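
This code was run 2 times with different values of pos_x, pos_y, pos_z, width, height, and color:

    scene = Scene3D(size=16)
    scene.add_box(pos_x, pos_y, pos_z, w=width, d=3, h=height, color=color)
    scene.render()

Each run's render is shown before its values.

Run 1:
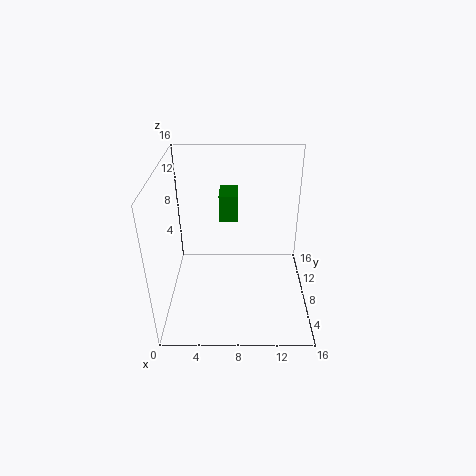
pos_x = 6; pos_y = 8; pos_z = 10; width = 2; height = 3; color = 'green'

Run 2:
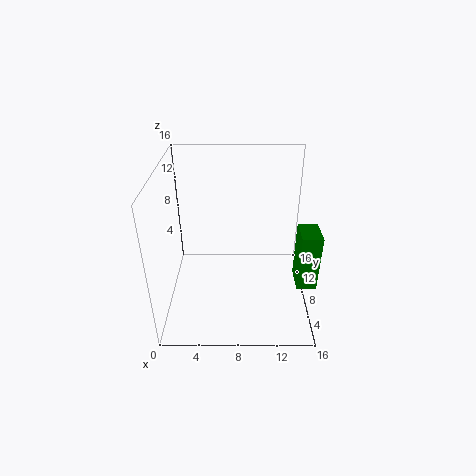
pos_x = 14; pos_y = 3; pos_z = 5; width = 2; height = 6; color = 'green'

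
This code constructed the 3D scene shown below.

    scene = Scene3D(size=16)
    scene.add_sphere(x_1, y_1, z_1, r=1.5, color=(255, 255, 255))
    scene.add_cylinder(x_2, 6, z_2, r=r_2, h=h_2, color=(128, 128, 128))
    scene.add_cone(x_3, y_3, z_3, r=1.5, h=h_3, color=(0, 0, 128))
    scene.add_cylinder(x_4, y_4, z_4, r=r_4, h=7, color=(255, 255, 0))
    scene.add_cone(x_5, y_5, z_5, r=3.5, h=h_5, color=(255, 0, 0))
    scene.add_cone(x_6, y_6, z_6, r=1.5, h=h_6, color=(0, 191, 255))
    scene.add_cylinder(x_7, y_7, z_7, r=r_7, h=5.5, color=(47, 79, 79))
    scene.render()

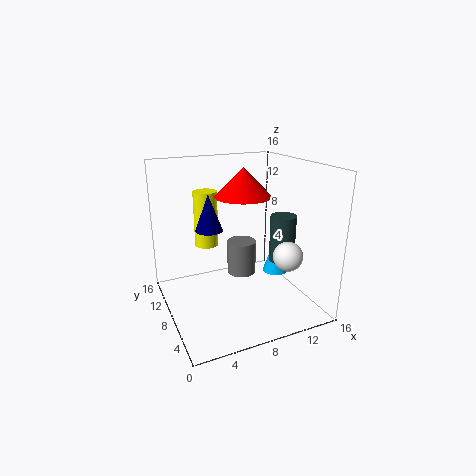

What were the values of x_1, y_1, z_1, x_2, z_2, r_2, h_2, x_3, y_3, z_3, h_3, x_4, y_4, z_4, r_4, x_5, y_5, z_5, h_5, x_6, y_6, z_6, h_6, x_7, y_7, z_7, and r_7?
x_1 = 11, y_1 = 2.5, z_1 = 7.5, x_2 = 7.5, z_2 = 5, r_2 = 1.5, h_2 = 3.5, x_3 = 5, y_3 = 9, z_3 = 9, h_3 = 4, x_4 = 6.5, y_4 = 14.5, z_4 = 5, r_4 = 1.5, x_5 = 10.5, y_5 = 12, z_5 = 11.5, h_5 = 3.5, x_6 = 13, y_6 = 8, z_6 = 3, h_6 = 4.5, x_7 = 13.5, y_7 = 7.5, z_7 = 4.5, r_7 = 1.5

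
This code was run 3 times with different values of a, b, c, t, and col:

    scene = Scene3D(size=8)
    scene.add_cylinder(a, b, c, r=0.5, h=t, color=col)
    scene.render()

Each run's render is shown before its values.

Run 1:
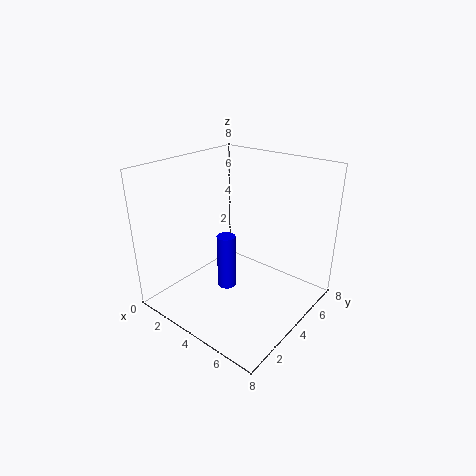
a = 4; b = 3; c = 1.5; t = 3; col = 'blue'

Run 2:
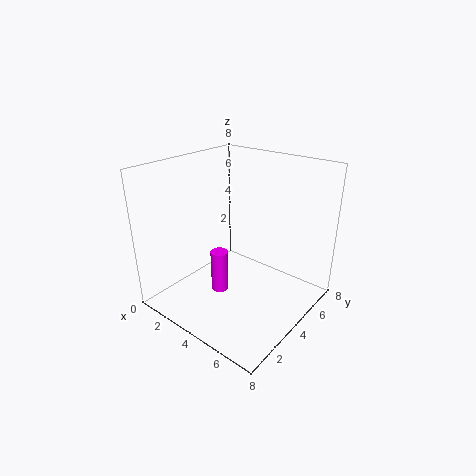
a = 3; b = 3.5; c = 0.5; t = 2.5; col = 'magenta'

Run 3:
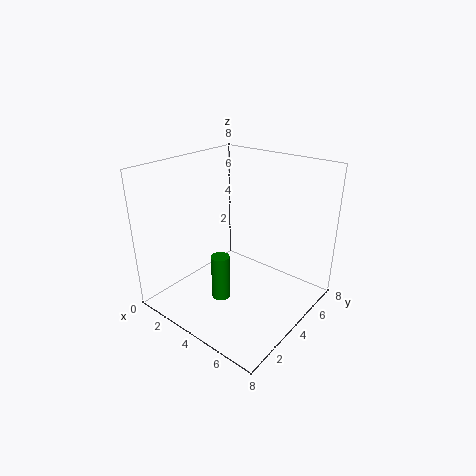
a = 4; b = 2.5; c = 1; t = 2.5; col = 'green'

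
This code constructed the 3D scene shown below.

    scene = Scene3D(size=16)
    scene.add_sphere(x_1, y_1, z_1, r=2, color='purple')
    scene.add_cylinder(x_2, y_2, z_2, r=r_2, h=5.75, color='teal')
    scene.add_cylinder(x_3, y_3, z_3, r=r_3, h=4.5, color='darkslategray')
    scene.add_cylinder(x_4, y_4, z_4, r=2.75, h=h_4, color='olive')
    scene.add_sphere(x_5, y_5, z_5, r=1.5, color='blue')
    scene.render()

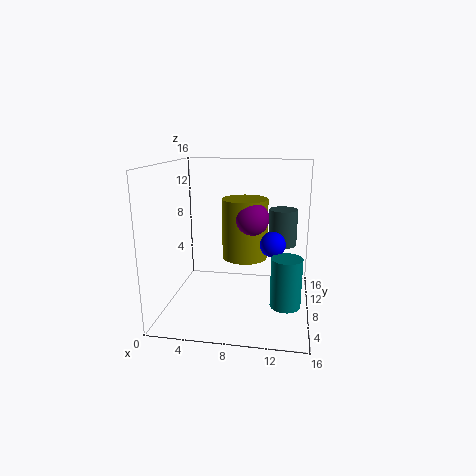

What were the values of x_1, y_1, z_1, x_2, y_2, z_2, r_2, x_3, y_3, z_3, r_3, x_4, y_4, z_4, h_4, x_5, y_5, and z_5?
x_1 = 9.25; y_1 = 10; z_1 = 9.75; x_2 = 13.5; y_2 = 7.75; z_2 = 0.25; r_2 = 1.75; x_3 = 12.75; y_3 = 13.25; z_3 = 5.75; r_3 = 1.75; x_4 = 8.25; y_4 = 11.5; z_4 = 4.5; h_4 = 7.25; x_5 = 11.75; y_5 = 10; z_5 = 6.75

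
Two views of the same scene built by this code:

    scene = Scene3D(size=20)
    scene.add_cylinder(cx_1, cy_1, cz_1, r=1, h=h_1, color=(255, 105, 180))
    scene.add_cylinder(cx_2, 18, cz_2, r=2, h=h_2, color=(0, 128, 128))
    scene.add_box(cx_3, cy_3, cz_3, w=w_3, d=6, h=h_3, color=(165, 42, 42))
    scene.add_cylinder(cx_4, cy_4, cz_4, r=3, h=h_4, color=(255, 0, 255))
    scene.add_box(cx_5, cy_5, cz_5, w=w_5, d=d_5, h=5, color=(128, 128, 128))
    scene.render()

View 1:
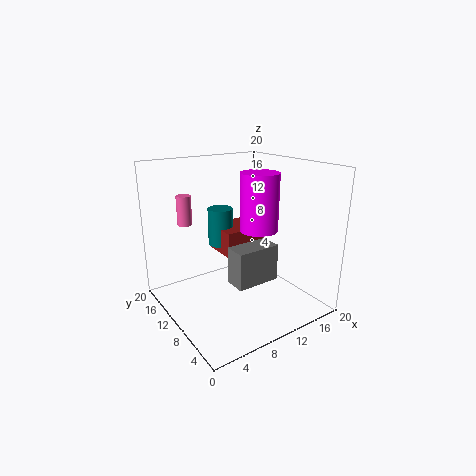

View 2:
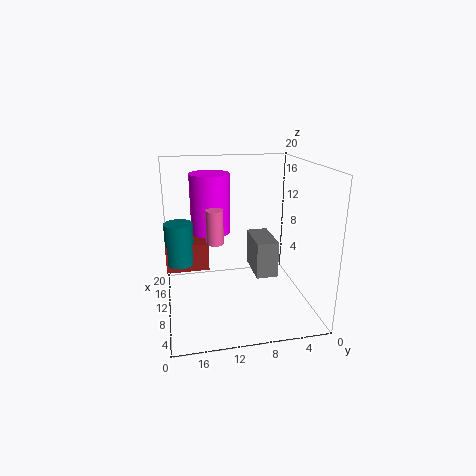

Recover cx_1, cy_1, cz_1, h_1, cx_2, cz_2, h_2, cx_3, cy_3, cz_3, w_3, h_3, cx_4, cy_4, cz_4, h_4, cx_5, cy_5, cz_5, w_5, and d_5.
cx_1 = 4; cy_1 = 14; cz_1 = 12; h_1 = 4; cx_2 = 12; cz_2 = 6; h_2 = 6; cx_3 = 11; cy_3 = 14; cz_3 = 5; w_3 = 7; h_3 = 4; cx_4 = 16; cy_4 = 13; cz_4 = 9; h_4 = 9; cx_5 = 7; cy_5 = 5; cz_5 = 5; w_5 = 6; d_5 = 3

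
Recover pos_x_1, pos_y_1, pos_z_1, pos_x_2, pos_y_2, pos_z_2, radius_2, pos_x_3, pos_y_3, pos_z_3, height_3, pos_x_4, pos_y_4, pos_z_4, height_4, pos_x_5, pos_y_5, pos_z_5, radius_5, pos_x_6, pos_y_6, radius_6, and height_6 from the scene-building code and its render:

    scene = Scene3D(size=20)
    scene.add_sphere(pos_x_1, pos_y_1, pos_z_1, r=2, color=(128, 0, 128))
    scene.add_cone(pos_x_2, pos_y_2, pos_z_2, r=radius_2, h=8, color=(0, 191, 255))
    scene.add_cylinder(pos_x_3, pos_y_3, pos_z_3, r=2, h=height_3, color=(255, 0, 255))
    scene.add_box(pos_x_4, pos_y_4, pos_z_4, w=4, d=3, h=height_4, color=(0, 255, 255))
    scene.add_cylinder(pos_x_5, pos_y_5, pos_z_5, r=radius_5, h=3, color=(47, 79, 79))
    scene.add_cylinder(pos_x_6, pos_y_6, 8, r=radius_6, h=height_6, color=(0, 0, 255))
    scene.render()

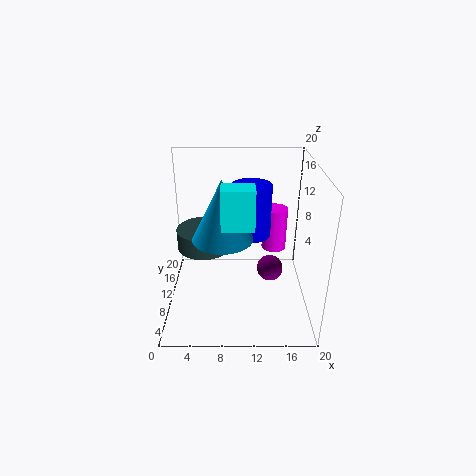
pos_x_1 = 15; pos_y_1 = 13; pos_z_1 = 3; pos_x_2 = 8; pos_y_2 = 8; pos_z_2 = 11; radius_2 = 4; pos_x_3 = 16; pos_y_3 = 18; pos_z_3 = 4; height_3 = 7; pos_x_4 = 8; pos_y_4 = 4; pos_z_4 = 14; height_4 = 5; pos_x_5 = 5; pos_y_5 = 13; pos_z_5 = 7; radius_5 = 4; pos_x_6 = 12; pos_y_6 = 15; radius_6 = 3; height_6 = 8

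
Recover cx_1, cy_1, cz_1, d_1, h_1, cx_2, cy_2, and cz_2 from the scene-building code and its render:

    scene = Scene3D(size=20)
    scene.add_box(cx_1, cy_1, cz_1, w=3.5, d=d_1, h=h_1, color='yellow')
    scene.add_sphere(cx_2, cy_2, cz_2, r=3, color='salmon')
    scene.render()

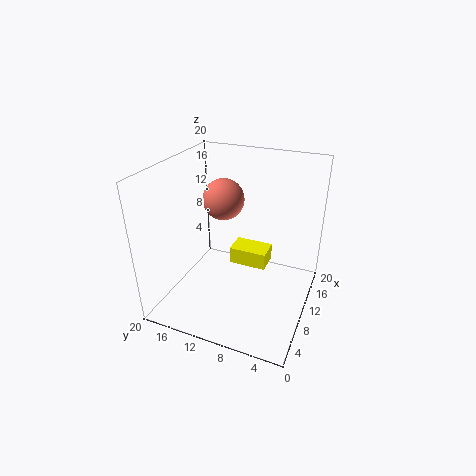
cx_1 = 11.5, cy_1 = 6.5, cz_1 = 4.5, d_1 = 5.5, h_1 = 2.5, cx_2 = 13, cy_2 = 13.5, cz_2 = 14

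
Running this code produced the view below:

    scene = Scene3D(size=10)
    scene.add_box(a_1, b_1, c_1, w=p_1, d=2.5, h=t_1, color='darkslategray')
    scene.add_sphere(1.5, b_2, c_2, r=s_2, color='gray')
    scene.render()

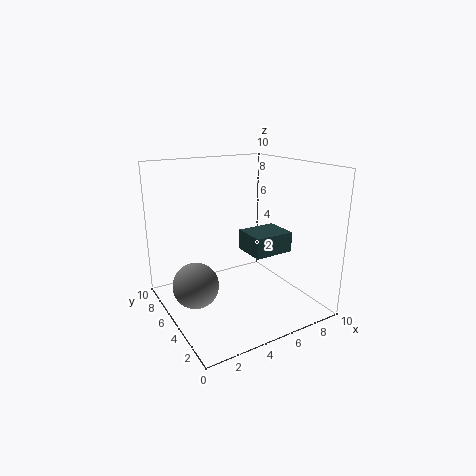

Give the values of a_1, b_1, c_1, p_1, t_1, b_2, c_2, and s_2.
a_1 = 6
b_1 = 4
c_1 = 3.5
p_1 = 3
t_1 = 1.5
b_2 = 4.5
c_2 = 2.5
s_2 = 1.5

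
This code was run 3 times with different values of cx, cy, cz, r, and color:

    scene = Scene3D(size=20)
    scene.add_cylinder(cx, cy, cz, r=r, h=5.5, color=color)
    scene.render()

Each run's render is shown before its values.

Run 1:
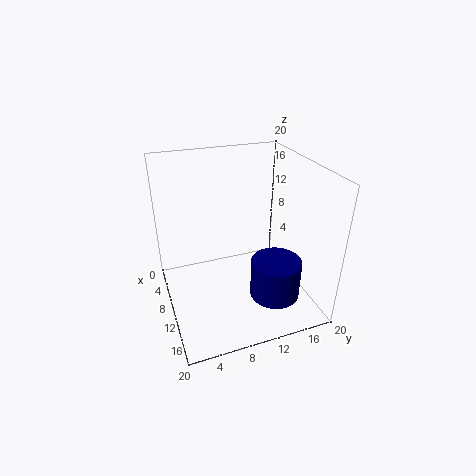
cx = 13.75, cy = 14.25, cz = 2, r = 3.5, color = 'navy'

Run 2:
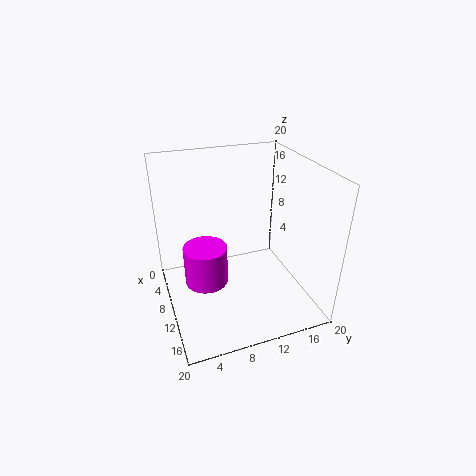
cx = 10, cy = 5.25, cz = 4, r = 3, color = 'magenta'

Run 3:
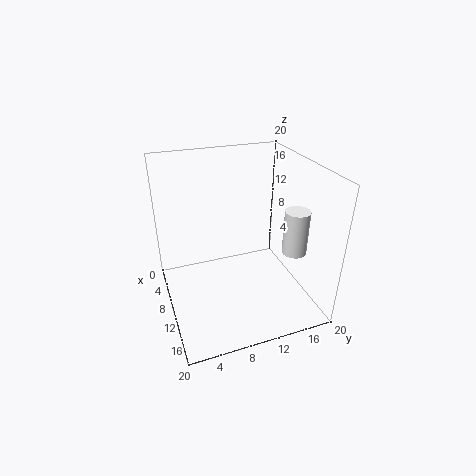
cx = 17, cy = 14.75, cz = 11, r = 1.5, color = 'white'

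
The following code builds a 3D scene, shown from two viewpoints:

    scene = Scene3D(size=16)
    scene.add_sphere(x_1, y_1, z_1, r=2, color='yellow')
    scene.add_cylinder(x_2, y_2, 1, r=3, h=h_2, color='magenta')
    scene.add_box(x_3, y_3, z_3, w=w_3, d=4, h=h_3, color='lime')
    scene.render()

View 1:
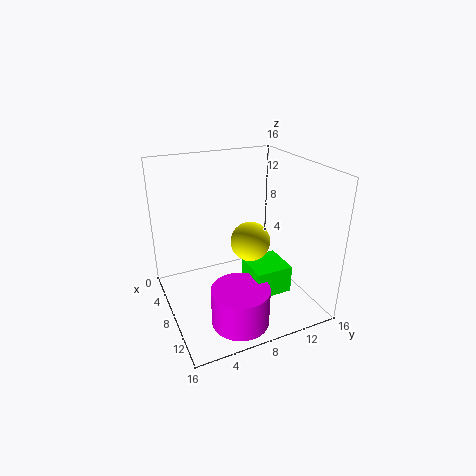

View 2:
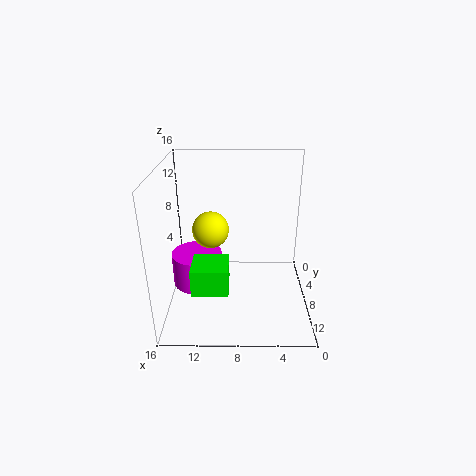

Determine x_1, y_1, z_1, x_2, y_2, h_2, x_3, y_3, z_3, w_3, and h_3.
x_1 = 11
y_1 = 8
z_1 = 9
x_2 = 13
y_2 = 6
h_2 = 4
x_3 = 9
y_3 = 8
z_3 = 3
w_3 = 4
h_3 = 3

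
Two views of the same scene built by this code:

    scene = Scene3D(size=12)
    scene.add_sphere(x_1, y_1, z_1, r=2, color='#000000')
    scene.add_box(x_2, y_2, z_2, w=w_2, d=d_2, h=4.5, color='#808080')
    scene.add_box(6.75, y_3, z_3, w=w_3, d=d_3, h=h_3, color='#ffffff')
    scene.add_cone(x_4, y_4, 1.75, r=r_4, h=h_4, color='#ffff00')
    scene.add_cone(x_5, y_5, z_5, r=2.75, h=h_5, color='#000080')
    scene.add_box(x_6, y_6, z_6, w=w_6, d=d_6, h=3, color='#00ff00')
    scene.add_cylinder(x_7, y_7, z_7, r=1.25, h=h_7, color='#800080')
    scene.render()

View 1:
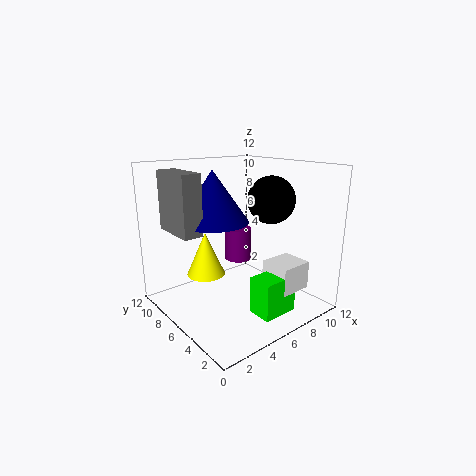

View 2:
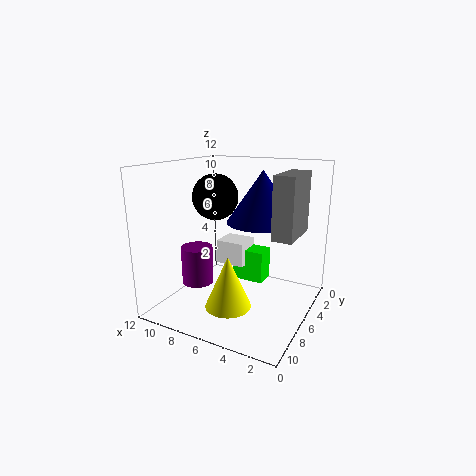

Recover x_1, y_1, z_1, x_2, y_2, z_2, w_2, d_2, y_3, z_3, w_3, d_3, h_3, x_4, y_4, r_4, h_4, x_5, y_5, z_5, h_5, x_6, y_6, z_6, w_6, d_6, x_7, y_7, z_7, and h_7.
x_1 = 8.75; y_1 = 5; z_1 = 9; x_2 = 0.5; y_2 = 5; z_2 = 7.25; w_2 = 1.5; d_2 = 3.75; y_3 = 1.25; z_3 = 2.25; w_3 = 2.75; d_3 = 2.5; h_3 = 2.25; x_4 = 5; y_4 = 9.5; r_4 = 1.75; h_4 = 4; x_5 = 3.75; y_5 = 6.25; z_5 = 7.75; h_5 = 4; x_6 = 5; y_6 = 1.25; z_6 = 0.75; w_6 = 3; d_6 = 2; x_7 = 8.25; y_7 = 8.75; z_7 = 2.75; h_7 = 3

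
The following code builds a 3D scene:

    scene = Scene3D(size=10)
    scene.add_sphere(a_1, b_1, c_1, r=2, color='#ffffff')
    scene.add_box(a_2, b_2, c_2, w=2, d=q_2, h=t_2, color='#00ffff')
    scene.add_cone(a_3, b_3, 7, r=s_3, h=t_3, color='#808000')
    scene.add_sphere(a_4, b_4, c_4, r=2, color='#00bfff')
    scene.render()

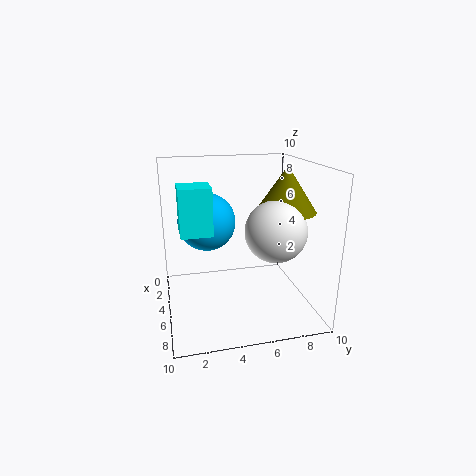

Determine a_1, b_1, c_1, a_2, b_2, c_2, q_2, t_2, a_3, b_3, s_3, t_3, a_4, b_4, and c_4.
a_1 = 7
b_1 = 7
c_1 = 6
a_2 = 5
b_2 = 1
c_2 = 6
q_2 = 2
t_2 = 3
a_3 = 6
b_3 = 8
s_3 = 2
t_3 = 3
a_4 = 4
b_4 = 3
c_4 = 6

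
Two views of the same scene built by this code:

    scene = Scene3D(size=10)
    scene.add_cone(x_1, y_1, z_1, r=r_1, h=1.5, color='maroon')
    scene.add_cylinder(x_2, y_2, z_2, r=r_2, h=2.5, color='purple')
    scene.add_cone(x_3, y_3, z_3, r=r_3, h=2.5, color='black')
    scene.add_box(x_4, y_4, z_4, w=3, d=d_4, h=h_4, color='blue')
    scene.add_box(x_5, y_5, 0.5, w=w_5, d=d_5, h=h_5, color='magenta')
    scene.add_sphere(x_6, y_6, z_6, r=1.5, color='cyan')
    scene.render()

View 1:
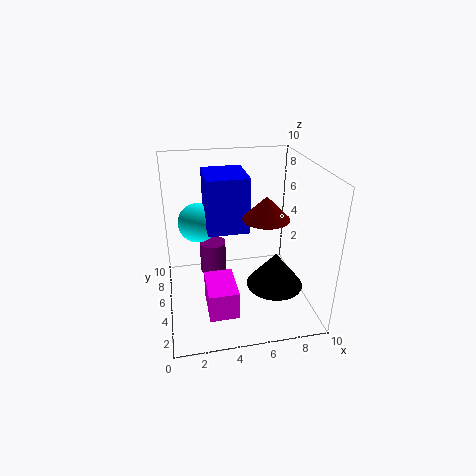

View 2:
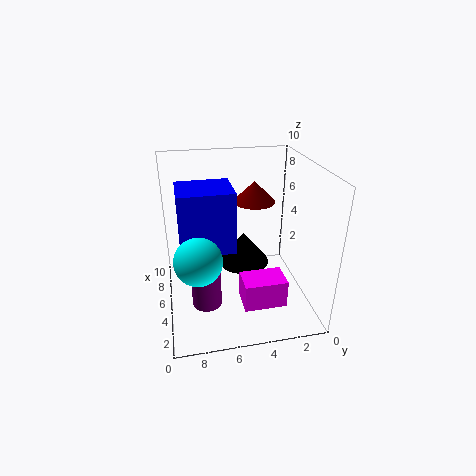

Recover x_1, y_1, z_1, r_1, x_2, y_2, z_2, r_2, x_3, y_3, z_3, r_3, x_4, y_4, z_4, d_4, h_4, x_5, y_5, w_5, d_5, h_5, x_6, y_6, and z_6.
x_1 = 6.5, y_1 = 3.5, z_1 = 7, r_1 = 1.5, x_2 = 3.5, y_2 = 7.5, z_2 = 1, r_2 = 1, x_3 = 7.5, y_3 = 4, z_3 = 1.5, r_3 = 2, x_4 = 3, y_4 = 5.5, z_4 = 5, d_4 = 3.5, h_4 = 4, x_5 = 2.5, y_5 = 2, w_5 = 2, d_5 = 3, h_5 = 2, x_6 = 2.5, y_6 = 8, z_6 = 5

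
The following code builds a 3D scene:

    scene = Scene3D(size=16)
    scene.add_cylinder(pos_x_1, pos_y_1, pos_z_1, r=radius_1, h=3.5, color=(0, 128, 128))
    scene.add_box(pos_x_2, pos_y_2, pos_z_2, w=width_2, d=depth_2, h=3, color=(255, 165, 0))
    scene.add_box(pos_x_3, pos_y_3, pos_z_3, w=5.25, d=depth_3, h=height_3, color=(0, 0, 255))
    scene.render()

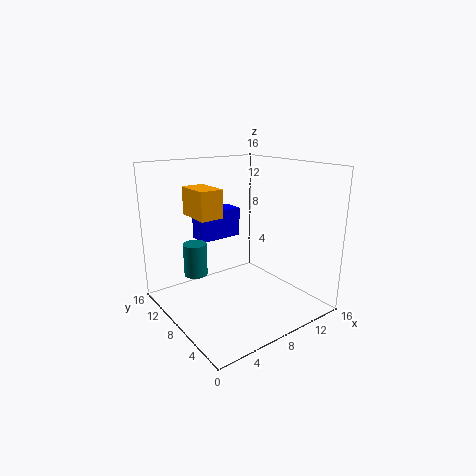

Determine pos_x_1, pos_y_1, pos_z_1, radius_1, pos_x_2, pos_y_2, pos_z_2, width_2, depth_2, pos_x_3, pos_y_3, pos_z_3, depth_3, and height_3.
pos_x_1 = 3.25
pos_y_1 = 9.25
pos_z_1 = 4.5
radius_1 = 1.25
pos_x_2 = 3.25
pos_y_2 = 7.5
pos_z_2 = 10.75
width_2 = 2.5
depth_2 = 4
pos_x_3 = 5.75
pos_y_3 = 11.75
pos_z_3 = 6.75
depth_3 = 2.5
height_3 = 3.5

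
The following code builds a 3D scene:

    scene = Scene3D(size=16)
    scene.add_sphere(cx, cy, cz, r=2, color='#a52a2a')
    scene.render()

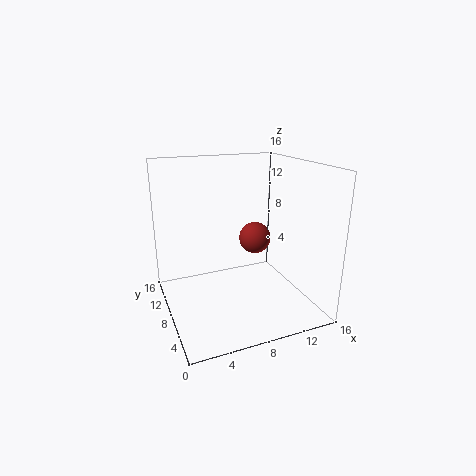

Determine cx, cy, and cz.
cx = 12
cy = 12
cz = 6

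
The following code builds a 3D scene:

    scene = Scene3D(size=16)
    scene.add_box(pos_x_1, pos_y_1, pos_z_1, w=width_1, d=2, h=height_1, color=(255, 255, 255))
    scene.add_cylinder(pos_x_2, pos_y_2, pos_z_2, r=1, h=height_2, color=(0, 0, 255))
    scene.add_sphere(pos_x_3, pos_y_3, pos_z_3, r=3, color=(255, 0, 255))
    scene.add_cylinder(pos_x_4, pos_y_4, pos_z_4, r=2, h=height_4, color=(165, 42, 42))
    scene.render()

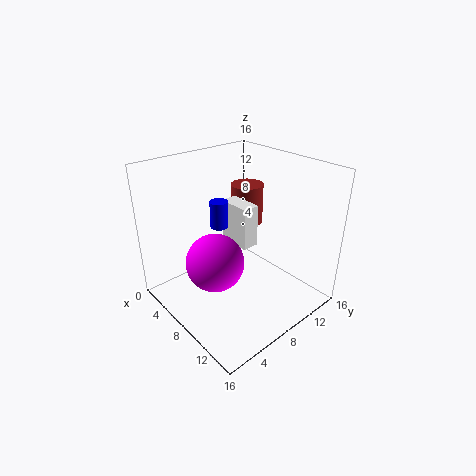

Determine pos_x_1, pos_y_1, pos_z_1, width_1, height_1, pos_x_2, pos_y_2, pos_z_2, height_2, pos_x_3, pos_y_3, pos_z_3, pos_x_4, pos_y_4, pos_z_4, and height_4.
pos_x_1 = 4
pos_y_1 = 9
pos_z_1 = 6
width_1 = 4
height_1 = 5
pos_x_2 = 6
pos_y_2 = 7
pos_z_2 = 9
height_2 = 3
pos_x_3 = 9
pos_y_3 = 4
pos_z_3 = 7
pos_x_4 = 4
pos_y_4 = 13
pos_z_4 = 7
height_4 = 5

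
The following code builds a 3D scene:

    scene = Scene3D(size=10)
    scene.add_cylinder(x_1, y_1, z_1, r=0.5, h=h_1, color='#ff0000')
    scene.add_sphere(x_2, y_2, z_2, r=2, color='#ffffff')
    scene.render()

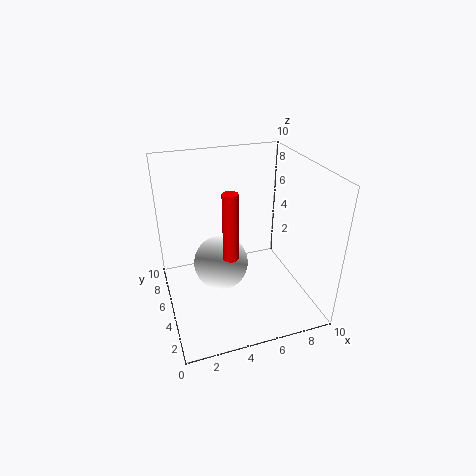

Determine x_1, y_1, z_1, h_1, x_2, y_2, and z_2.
x_1 = 4
y_1 = 3.5
z_1 = 4.5
h_1 = 4.5
x_2 = 4
y_2 = 6
z_2 = 2.5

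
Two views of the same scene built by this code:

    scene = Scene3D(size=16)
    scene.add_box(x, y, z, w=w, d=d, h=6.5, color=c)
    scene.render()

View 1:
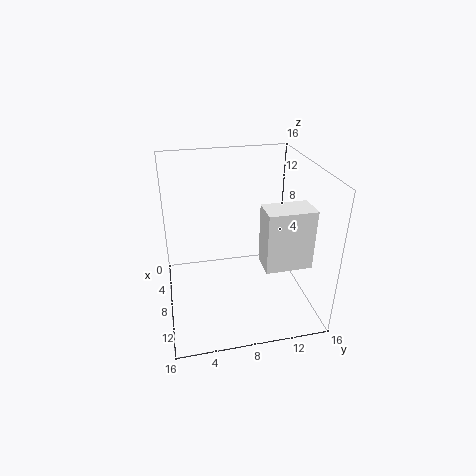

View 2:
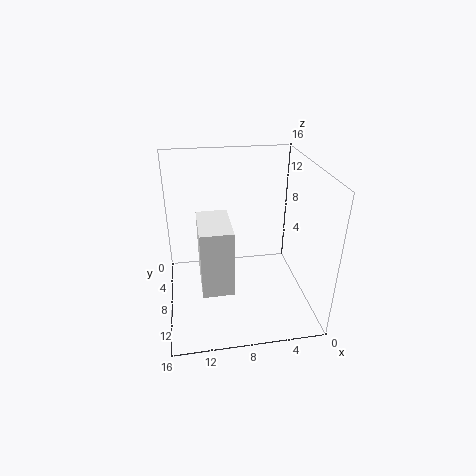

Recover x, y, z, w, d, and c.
x = 9.5, y = 10, z = 6, w = 3, d = 5, c = 'white'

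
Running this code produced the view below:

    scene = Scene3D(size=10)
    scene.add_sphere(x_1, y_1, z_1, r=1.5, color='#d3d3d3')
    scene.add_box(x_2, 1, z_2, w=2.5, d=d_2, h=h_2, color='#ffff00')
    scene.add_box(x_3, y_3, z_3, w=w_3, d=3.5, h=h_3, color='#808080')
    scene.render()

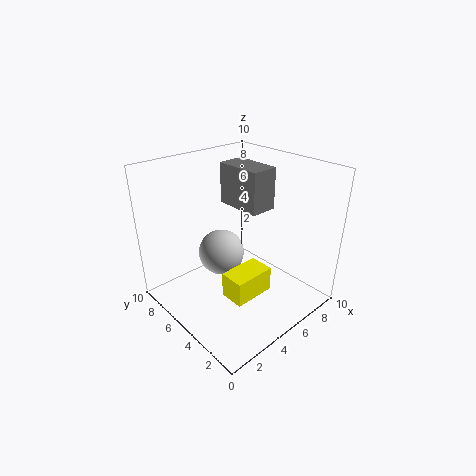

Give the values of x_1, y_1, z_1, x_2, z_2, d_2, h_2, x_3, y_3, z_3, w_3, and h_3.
x_1 = 3.5, y_1 = 5, z_1 = 4.5, x_2 = 1.5, z_2 = 3.5, d_2 = 1.5, h_2 = 1.5, x_3 = 6, y_3 = 4.5, z_3 = 6.5, w_3 = 2, h_3 = 3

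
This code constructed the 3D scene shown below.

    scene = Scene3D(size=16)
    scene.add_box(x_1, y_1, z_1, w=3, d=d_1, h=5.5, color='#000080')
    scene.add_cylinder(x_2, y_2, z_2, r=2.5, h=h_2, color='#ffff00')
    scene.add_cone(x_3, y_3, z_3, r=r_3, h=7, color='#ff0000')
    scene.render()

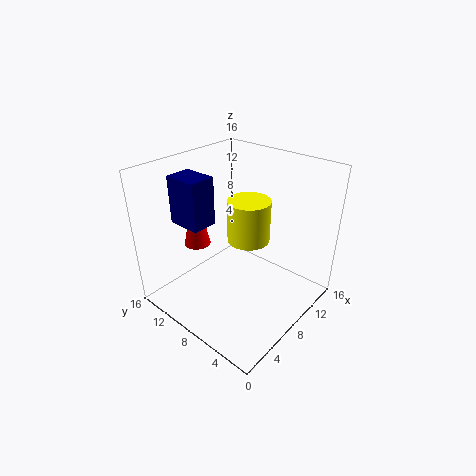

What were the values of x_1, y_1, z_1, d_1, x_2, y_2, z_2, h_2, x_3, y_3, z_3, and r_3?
x_1 = 4.5; y_1 = 11; z_1 = 9; d_1 = 4; x_2 = 10.5; y_2 = 8.5; z_2 = 6.5; h_2 = 5; x_3 = 6; y_3 = 12.5; z_3 = 6.5; r_3 = 1.5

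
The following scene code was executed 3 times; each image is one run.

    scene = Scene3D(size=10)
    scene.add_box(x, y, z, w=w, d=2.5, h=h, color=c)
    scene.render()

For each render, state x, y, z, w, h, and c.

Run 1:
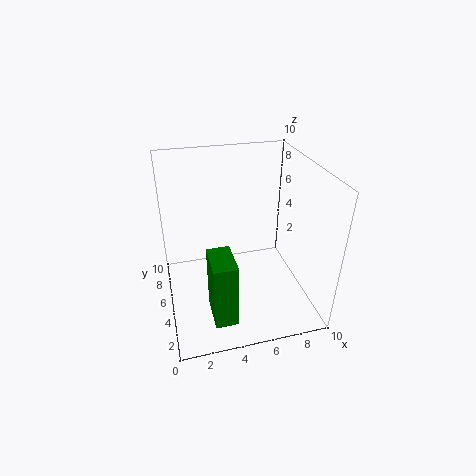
x = 2.5; y = 1; z = 1; w = 1.5; h = 4.5; c = 'green'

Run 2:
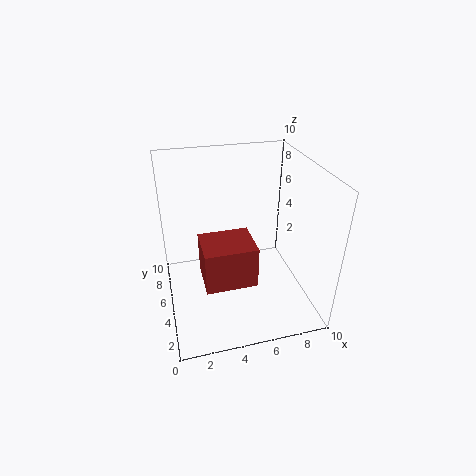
x = 2; y = 0.5; z = 4.5; w = 3; h = 2.5; c = 'brown'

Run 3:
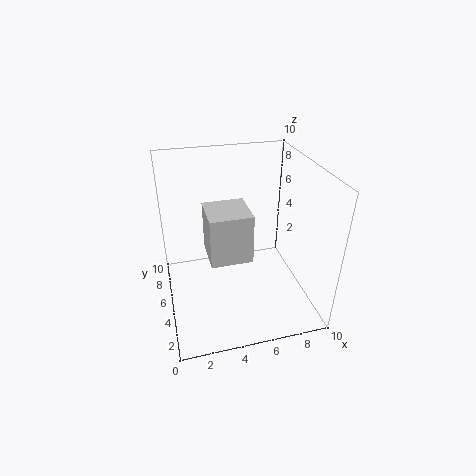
x = 2.5; y = 1.5; z = 5.5; w = 2.5; h = 3; c = 'lightgray'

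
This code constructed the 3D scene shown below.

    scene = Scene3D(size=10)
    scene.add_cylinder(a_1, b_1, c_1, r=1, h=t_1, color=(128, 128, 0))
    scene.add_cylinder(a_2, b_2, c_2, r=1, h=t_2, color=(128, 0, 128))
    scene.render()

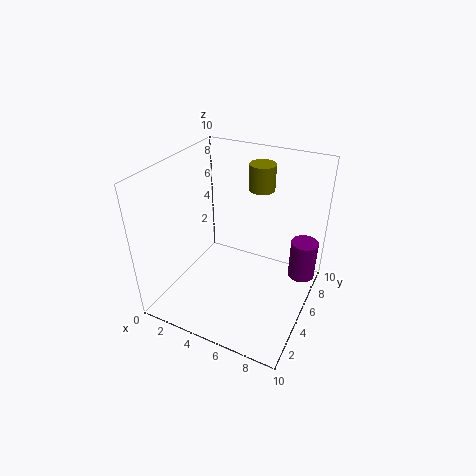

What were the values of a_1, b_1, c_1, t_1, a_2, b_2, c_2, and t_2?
a_1 = 5, b_1 = 9, c_1 = 7, t_1 = 2, a_2 = 9, b_2 = 8, c_2 = 1, t_2 = 3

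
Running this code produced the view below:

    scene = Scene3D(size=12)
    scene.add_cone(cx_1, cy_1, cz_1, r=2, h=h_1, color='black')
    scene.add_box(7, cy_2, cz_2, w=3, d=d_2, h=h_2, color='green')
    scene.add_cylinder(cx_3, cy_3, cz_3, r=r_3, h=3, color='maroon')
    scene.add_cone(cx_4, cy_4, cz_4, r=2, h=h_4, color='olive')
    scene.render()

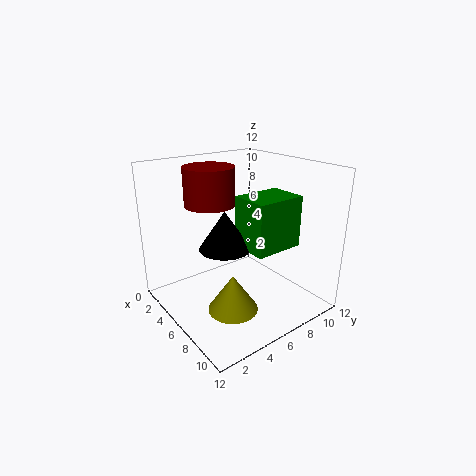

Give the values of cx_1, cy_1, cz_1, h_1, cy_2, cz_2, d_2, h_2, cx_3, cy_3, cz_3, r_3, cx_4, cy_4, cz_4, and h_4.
cx_1 = 7; cy_1 = 4; cz_1 = 6; h_1 = 3; cy_2 = 5; cz_2 = 6; d_2 = 4; h_2 = 4; cx_3 = 5; cy_3 = 4; cz_3 = 9; r_3 = 2; cx_4 = 8; cy_4 = 4; cz_4 = 1; h_4 = 3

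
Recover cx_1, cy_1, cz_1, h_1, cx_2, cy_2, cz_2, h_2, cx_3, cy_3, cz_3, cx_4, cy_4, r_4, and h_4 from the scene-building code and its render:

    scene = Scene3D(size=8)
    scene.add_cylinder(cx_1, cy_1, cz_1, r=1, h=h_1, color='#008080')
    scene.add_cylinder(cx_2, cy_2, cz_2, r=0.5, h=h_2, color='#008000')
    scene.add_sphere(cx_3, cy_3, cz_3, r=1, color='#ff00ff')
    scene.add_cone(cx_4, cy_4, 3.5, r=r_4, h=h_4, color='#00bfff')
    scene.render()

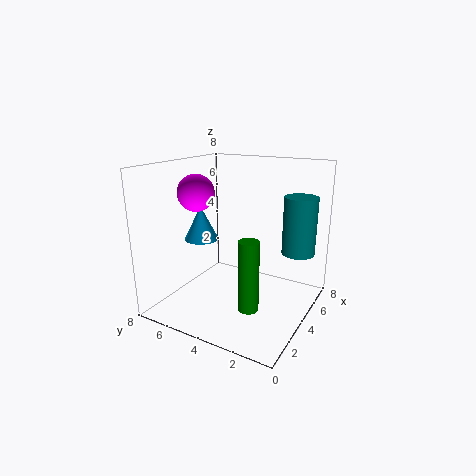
cx_1 = 7, cy_1 = 1.5, cz_1 = 2.5, h_1 = 3.5, cx_2 = 1.5, cy_2 = 2, cz_2 = 1.5, h_2 = 3.5, cx_3 = 3, cy_3 = 6, cz_3 = 6.5, cx_4 = 4, cy_4 = 6.5, r_4 = 1, h_4 = 2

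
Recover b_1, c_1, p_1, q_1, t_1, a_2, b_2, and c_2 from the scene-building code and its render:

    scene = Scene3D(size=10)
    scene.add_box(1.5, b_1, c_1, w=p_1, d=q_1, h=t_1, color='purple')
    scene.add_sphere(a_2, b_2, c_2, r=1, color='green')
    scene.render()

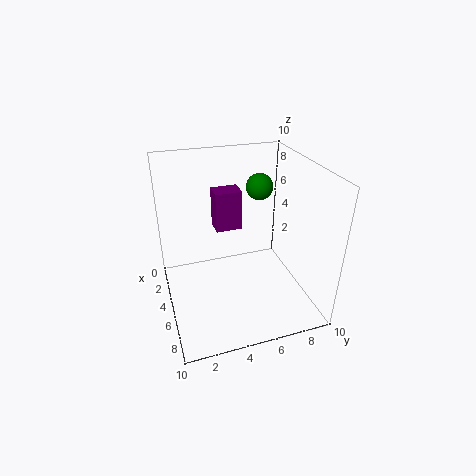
b_1 = 4, c_1 = 4.5, p_1 = 1.5, q_1 = 2, t_1 = 3, a_2 = 2.5, b_2 = 7.5, c_2 = 7.5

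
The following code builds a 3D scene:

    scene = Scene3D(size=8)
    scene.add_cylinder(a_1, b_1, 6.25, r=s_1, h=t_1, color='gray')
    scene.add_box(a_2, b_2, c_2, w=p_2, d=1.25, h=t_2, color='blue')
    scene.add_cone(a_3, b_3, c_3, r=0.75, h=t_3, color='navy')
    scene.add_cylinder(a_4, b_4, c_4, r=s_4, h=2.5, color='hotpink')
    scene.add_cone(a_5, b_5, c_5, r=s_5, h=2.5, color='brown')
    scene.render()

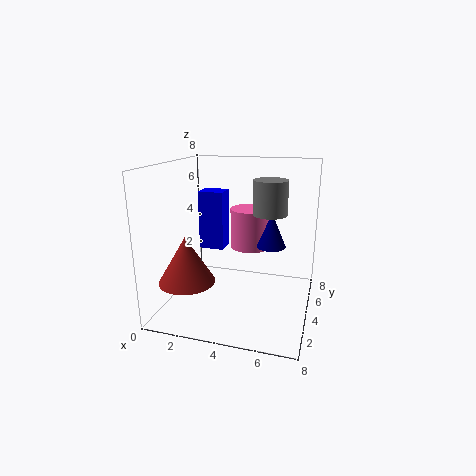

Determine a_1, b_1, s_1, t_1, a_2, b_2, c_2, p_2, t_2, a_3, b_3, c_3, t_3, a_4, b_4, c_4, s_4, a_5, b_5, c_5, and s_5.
a_1 = 6.25; b_1 = 1.25; s_1 = 0.75; t_1 = 1.5; a_2 = 1.25; b_2 = 5; c_2 = 2.75; p_2 = 1.5; t_2 = 3.5; a_3 = 6; b_3 = 3.25; c_3 = 4; t_3 = 1.75; a_4 = 4; b_4 = 6.75; c_4 = 2.5; s_4 = 1.25; a_5 = 1.75; b_5 = 2; c_5 = 2; s_5 = 1.5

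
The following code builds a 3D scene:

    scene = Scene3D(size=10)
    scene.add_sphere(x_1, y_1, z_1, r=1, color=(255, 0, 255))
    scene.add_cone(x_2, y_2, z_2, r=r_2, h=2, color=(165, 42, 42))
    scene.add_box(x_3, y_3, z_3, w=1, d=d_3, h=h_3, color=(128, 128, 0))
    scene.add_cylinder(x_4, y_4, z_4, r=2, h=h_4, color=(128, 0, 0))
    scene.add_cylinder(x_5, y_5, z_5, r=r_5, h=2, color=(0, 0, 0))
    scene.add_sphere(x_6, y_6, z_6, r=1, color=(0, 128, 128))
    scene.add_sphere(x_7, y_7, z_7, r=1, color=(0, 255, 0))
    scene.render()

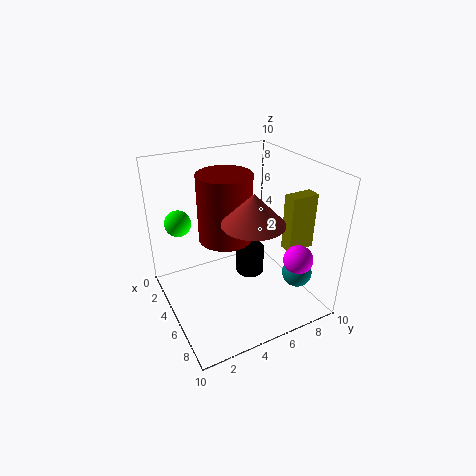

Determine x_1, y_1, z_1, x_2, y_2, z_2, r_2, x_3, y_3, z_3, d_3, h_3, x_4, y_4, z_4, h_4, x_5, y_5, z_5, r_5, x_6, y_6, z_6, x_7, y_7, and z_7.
x_1 = 8, y_1 = 8, z_1 = 4, x_2 = 7, y_2 = 5, z_2 = 7, r_2 = 2, x_3 = 6, y_3 = 8, z_3 = 4, d_3 = 2, h_3 = 4, x_4 = 3, y_4 = 5, z_4 = 4, h_4 = 5, x_5 = 5, y_5 = 6, z_5 = 2, r_5 = 1, x_6 = 8, y_6 = 8, z_6 = 3, x_7 = 1, y_7 = 2, z_7 = 5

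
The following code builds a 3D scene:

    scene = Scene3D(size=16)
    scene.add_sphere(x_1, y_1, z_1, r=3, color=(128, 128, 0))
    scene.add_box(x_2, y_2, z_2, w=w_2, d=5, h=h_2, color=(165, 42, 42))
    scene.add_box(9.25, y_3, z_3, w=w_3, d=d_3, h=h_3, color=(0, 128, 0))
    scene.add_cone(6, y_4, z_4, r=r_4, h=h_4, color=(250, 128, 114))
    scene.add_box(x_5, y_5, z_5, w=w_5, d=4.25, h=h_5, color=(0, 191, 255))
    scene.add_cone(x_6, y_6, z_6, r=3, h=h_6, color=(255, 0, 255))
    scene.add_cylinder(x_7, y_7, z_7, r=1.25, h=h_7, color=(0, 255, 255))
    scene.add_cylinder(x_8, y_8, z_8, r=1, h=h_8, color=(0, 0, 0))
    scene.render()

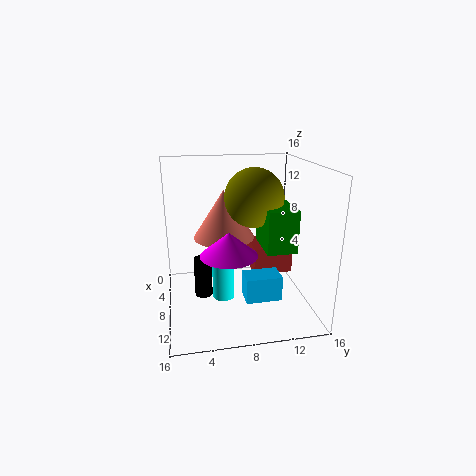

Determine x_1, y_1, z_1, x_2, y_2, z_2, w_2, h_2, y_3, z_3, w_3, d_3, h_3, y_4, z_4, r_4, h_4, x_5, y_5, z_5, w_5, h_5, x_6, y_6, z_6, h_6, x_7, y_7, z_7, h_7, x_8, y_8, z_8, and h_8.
x_1 = 10, y_1 = 9.25, z_1 = 13, x_2 = 0.5, y_2 = 10.75, z_2 = 1.5, w_2 = 4.5, h_2 = 3.5, y_3 = 9.75, z_3 = 8.25, w_3 = 4.5, d_3 = 3, h_3 = 4.25, y_4 = 6.75, z_4 = 7.5, r_4 = 3.5, h_4 = 5.5, x_5 = 6.75, y_5 = 8.75, z_5 = 0.25, w_5 = 2.75, h_5 = 3, x_6 = 10.75, y_6 = 6.5, z_6 = 7.25, h_6 = 2.5, x_7 = 8.25, y_7 = 6.25, z_7 = 1, h_7 = 6.25, x_8 = 7.75, y_8 = 4, z_8 = 1.25, h_8 = 4.5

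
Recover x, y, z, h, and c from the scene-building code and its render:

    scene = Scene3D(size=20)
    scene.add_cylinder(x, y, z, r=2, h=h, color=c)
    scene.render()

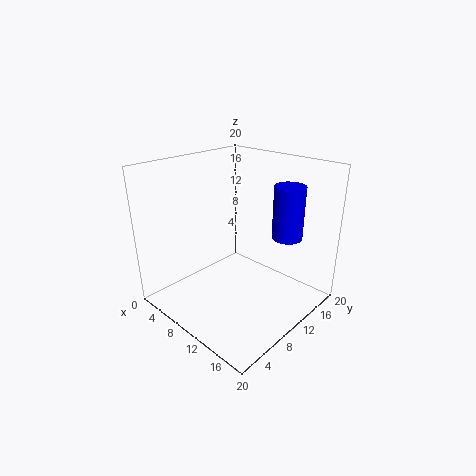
x = 16, y = 13, z = 11, h = 7, c = 'blue'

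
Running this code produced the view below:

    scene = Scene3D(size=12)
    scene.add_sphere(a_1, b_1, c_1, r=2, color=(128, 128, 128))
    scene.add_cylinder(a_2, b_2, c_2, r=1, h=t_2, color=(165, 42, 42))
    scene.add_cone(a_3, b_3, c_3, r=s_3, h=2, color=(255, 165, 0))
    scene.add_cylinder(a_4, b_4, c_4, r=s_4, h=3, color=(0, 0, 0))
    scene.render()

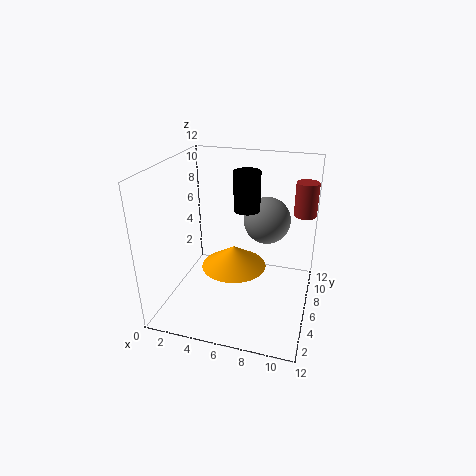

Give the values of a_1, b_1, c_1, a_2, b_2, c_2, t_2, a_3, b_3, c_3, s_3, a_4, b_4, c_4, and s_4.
a_1 = 8
b_1 = 8
c_1 = 7
a_2 = 11
b_2 = 10
c_2 = 7
t_2 = 3
a_3 = 5
b_3 = 8
c_3 = 2
s_3 = 3
a_4 = 7
b_4 = 5
c_4 = 9
s_4 = 1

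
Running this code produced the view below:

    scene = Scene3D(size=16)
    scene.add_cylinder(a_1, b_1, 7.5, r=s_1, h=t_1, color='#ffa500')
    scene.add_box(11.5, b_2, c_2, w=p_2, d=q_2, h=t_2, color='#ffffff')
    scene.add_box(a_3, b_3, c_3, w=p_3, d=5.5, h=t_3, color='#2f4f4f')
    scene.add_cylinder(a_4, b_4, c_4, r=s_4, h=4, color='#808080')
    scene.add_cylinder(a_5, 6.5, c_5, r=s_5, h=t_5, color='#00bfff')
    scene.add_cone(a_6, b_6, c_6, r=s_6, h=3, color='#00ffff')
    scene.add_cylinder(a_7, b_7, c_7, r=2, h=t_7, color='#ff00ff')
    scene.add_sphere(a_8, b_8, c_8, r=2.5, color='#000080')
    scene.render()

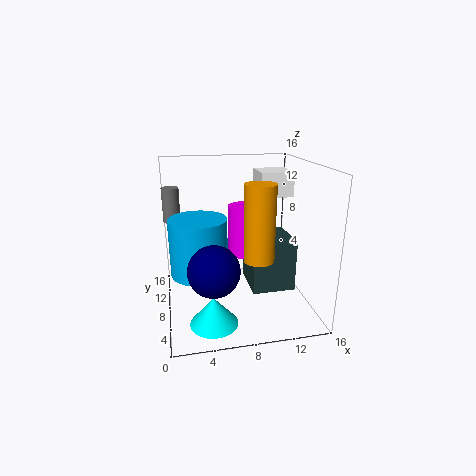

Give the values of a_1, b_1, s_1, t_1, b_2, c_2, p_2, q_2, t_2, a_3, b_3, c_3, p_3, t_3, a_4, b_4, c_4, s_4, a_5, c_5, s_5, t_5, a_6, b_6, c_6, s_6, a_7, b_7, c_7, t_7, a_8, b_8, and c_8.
a_1 = 9
b_1 = 3
s_1 = 1.5
t_1 = 7.5
b_2 = 11
c_2 = 11.5
p_2 = 4
q_2 = 4
t_2 = 3
a_3 = 9.5
b_3 = 6.5
c_3 = 1.5
p_3 = 5
t_3 = 6
a_4 = 1
b_4 = 12.5
c_4 = 9
s_4 = 1
a_5 = 3.5
c_5 = 5
s_5 = 3
t_5 = 6
a_6 = 4.5
b_6 = 3.5
c_6 = 0.5
s_6 = 2.5
a_7 = 9
b_7 = 8.5
c_7 = 6
t_7 = 5.5
a_8 = 4.5
b_8 = 2.5
c_8 = 7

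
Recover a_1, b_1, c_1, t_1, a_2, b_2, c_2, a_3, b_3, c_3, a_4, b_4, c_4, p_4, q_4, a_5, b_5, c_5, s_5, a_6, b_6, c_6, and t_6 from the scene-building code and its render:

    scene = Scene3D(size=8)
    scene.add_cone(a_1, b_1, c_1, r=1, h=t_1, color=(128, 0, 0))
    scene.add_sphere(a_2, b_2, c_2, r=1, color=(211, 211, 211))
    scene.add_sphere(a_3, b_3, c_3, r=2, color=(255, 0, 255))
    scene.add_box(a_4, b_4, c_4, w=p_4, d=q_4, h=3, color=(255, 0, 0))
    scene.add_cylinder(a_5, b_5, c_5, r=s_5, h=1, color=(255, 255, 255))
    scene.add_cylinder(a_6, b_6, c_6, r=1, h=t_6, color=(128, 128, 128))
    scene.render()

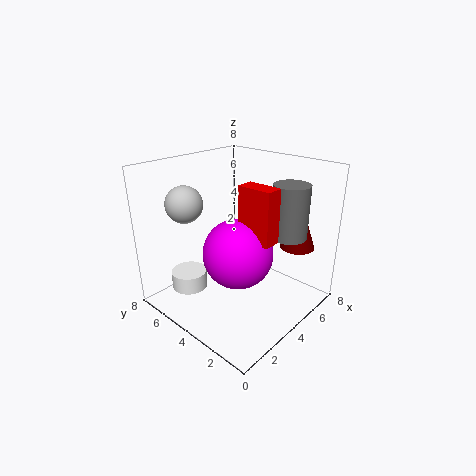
a_1 = 7, b_1 = 2, c_1 = 3, t_1 = 3, a_2 = 2, b_2 = 6, c_2 = 6, a_3 = 4, b_3 = 4, c_3 = 3, a_4 = 4, b_4 = 2, c_4 = 4, p_4 = 1, q_4 = 2, a_5 = 2, b_5 = 6, c_5 = 1, s_5 = 1, a_6 = 6, b_6 = 2, c_6 = 4, t_6 = 3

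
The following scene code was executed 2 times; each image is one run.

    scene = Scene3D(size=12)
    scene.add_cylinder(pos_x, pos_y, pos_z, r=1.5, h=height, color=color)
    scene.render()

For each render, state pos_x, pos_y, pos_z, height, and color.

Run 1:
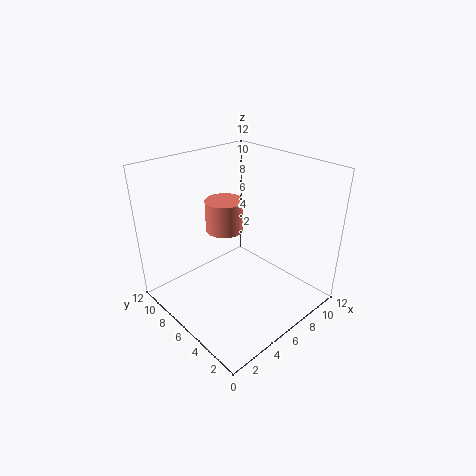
pos_x = 5, pos_y = 6.5, pos_z = 7, height = 2.5, color = 'salmon'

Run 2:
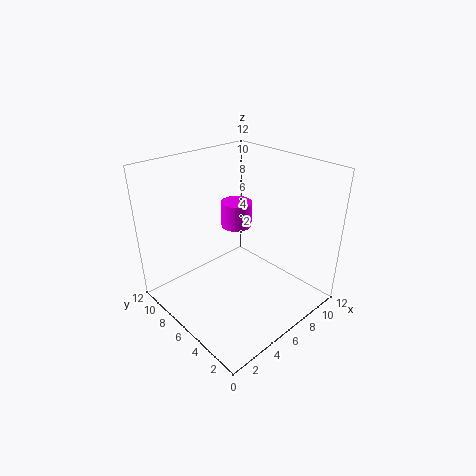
pos_x = 9.5, pos_y = 10, pos_z = 4.5, height = 2.5, color = 'magenta'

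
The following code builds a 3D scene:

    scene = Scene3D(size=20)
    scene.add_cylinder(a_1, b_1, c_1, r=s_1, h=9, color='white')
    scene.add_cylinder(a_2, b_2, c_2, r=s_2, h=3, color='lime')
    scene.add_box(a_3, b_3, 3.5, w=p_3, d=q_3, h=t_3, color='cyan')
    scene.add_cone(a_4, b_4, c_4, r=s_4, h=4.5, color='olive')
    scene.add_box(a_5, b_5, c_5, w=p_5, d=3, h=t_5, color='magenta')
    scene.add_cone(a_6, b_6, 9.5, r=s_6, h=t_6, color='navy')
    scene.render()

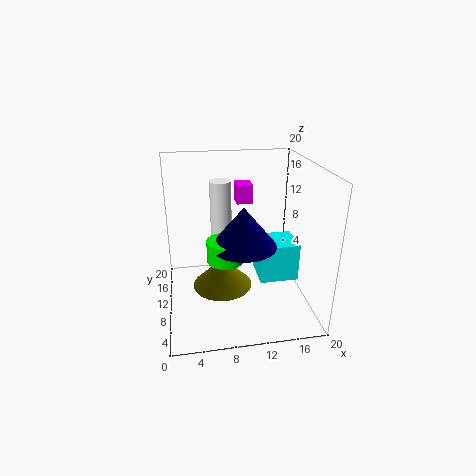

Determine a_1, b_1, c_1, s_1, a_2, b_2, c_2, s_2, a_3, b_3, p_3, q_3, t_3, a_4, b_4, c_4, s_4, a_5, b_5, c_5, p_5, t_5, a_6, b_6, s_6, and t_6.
a_1 = 8; b_1 = 12.5; c_1 = 8.5; s_1 = 1.5; a_2 = 8; b_2 = 8.5; c_2 = 7.5; s_2 = 2.5; a_3 = 13; b_3 = 8; p_3 = 5.5; q_3 = 5; t_3 = 5.5; a_4 = 8; b_4 = 12.5; c_4 = 1; s_4 = 4.5; a_5 = 11; b_5 = 16.5; c_5 = 12.5; p_5 = 2.5; t_5 = 3; a_6 = 10.5; b_6 = 8.5; s_6 = 4.5; t_6 = 5.5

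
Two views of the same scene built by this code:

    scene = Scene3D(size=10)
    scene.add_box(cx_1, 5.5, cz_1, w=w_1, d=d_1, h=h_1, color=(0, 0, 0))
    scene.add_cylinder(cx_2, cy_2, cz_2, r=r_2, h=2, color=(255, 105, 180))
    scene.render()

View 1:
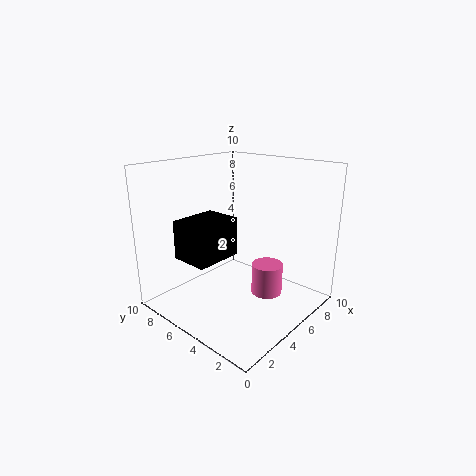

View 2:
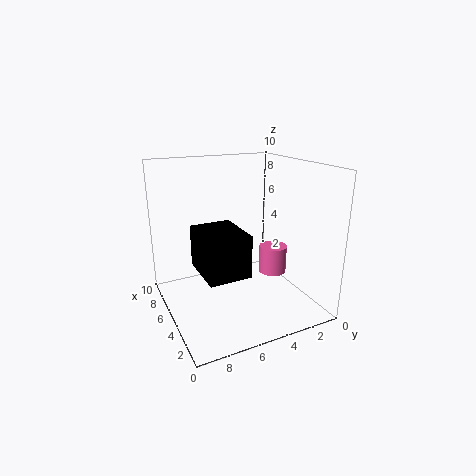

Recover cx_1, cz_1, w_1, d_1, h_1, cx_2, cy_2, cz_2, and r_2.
cx_1 = 2, cz_1 = 3.5, w_1 = 3.5, d_1 = 2.75, h_1 = 2.75, cx_2 = 4.75, cy_2 = 2.25, cz_2 = 2, r_2 = 1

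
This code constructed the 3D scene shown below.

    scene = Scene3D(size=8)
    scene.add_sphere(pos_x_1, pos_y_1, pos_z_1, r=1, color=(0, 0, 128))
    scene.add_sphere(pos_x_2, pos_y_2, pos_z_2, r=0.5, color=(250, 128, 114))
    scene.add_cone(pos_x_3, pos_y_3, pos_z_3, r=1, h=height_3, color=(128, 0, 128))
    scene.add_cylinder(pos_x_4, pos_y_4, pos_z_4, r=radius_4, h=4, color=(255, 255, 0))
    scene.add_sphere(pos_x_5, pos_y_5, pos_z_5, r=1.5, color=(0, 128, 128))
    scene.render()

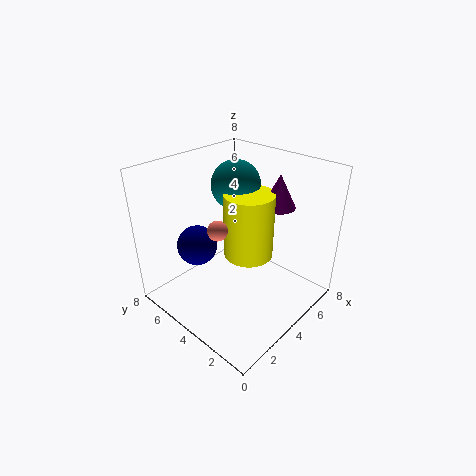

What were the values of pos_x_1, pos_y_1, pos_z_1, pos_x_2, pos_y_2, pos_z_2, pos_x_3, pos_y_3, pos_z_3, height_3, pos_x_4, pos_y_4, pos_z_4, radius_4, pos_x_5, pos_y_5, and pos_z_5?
pos_x_1 = 1.5
pos_y_1 = 4.5
pos_z_1 = 4.5
pos_x_2 = 2
pos_y_2 = 3.5
pos_z_2 = 5.5
pos_x_3 = 7
pos_y_3 = 3.5
pos_z_3 = 5
height_3 = 2
pos_x_4 = 5.5
pos_y_4 = 4.5
pos_z_4 = 2
radius_4 = 1.5
pos_x_5 = 6
pos_y_5 = 6
pos_z_5 = 6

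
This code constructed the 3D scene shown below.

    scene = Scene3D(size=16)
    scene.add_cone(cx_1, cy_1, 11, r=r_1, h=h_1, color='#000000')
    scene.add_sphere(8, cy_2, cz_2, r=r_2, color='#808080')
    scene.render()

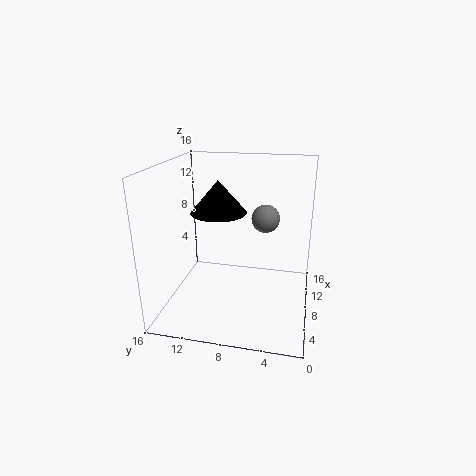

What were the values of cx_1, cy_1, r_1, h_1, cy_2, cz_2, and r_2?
cx_1 = 7.5, cy_1 = 10, r_1 = 3, h_1 = 3.5, cy_2 = 5, cz_2 = 10.5, r_2 = 1.5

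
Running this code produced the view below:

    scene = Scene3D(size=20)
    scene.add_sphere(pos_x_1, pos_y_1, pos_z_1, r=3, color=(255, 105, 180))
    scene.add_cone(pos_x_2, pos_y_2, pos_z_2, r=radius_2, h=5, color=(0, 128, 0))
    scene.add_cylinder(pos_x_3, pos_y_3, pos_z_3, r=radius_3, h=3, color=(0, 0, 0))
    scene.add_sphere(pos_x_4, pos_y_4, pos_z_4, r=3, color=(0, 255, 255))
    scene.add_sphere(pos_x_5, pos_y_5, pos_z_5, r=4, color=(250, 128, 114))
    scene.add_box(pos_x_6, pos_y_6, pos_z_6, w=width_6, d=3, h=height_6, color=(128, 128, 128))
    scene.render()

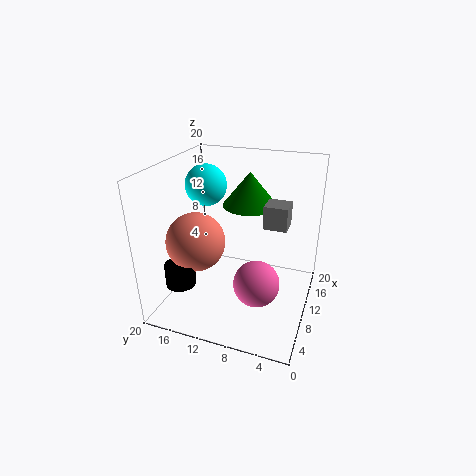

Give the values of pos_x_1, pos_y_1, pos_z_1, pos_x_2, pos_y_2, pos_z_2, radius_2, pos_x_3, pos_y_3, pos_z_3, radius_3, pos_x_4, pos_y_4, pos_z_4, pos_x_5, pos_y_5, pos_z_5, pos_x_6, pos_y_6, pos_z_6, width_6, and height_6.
pos_x_1 = 6, pos_y_1 = 6, pos_z_1 = 6, pos_x_2 = 15, pos_y_2 = 10, pos_z_2 = 13, radius_2 = 4, pos_x_3 = 4, pos_y_3 = 16, pos_z_3 = 5, radius_3 = 2, pos_x_4 = 13, pos_y_4 = 16, pos_z_4 = 16, pos_x_5 = 7, pos_y_5 = 15, pos_z_5 = 10, pos_x_6 = 8, pos_y_6 = 3, pos_z_6 = 13, width_6 = 3, height_6 = 3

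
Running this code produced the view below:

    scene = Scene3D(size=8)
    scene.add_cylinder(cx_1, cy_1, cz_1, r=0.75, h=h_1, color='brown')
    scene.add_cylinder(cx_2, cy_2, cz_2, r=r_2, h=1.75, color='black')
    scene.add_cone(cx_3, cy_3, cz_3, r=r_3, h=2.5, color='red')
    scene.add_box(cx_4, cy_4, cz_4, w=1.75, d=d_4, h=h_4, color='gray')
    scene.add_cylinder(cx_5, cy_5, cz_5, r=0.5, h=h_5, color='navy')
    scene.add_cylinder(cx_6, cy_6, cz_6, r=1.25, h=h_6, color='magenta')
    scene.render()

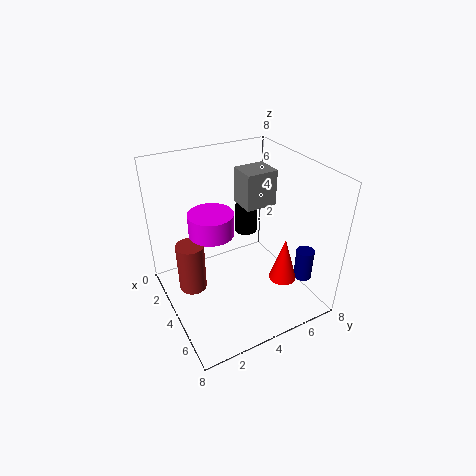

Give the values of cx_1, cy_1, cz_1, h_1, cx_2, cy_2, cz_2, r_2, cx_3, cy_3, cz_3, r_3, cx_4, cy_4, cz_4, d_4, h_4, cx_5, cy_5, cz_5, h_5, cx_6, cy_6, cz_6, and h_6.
cx_1 = 3.75, cy_1 = 1.25, cz_1 = 1.5, h_1 = 2.75, cx_2 = 1, cy_2 = 6.25, cz_2 = 2.25, r_2 = 0.75, cx_3 = 6, cy_3 = 5.75, cz_3 = 2, r_3 = 0.75, cx_4 = 0.75, cy_4 = 5.5, cz_4 = 4.5, d_4 = 2, h_4 = 2.25, cx_5 = 6.25, cy_5 = 7, cz_5 = 1.75, h_5 = 1.75, cx_6 = 3.25, cy_6 = 2.75, cz_6 = 4.25, h_6 = 1.25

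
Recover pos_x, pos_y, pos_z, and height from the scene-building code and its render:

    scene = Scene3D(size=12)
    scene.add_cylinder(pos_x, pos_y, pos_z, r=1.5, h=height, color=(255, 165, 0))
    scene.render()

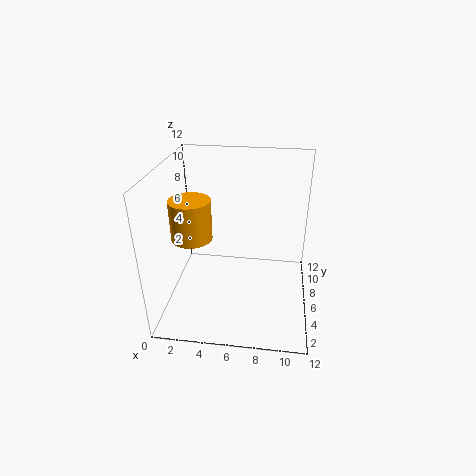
pos_x = 3
pos_y = 3
pos_z = 7.5
height = 3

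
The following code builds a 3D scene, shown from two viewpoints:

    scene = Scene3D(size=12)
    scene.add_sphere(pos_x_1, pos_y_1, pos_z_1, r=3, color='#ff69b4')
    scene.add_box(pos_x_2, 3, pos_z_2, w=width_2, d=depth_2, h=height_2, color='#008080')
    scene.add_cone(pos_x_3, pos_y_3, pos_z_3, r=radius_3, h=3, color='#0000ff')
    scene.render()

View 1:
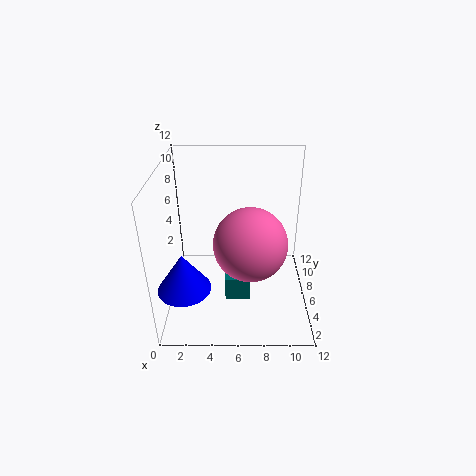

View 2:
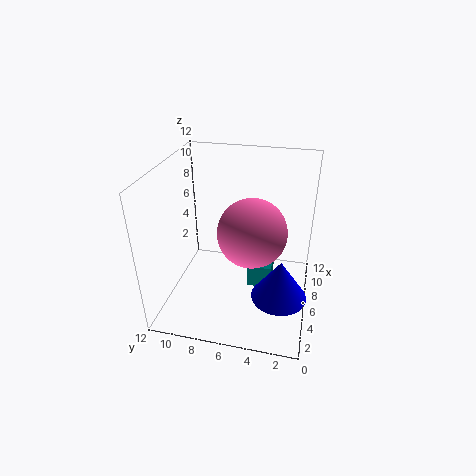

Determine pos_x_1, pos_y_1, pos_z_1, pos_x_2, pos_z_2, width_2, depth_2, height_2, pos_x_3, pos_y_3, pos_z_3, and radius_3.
pos_x_1 = 7
pos_y_1 = 5
pos_z_1 = 6
pos_x_2 = 5
pos_z_2 = 2
width_2 = 2
depth_2 = 2
height_2 = 2
pos_x_3 = 2
pos_y_3 = 2
pos_z_3 = 4
radius_3 = 2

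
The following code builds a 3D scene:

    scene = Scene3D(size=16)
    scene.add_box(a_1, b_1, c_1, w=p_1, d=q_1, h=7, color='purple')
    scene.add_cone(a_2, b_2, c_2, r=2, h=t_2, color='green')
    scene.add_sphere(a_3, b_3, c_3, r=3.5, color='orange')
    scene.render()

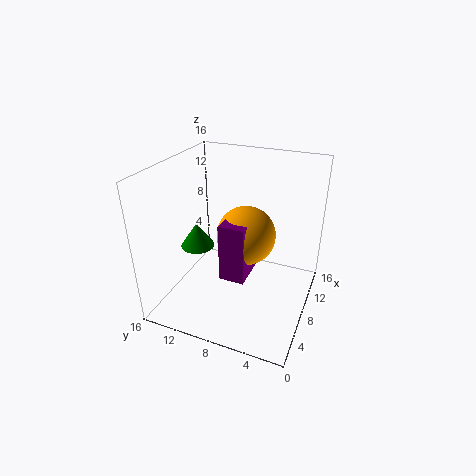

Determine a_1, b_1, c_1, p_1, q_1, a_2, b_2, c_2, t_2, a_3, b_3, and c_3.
a_1 = 7
b_1 = 7
c_1 = 2.5
p_1 = 5.5
q_1 = 3
a_2 = 8.5
b_2 = 13.5
c_2 = 5.5
t_2 = 3
a_3 = 10.5
b_3 = 8
c_3 = 7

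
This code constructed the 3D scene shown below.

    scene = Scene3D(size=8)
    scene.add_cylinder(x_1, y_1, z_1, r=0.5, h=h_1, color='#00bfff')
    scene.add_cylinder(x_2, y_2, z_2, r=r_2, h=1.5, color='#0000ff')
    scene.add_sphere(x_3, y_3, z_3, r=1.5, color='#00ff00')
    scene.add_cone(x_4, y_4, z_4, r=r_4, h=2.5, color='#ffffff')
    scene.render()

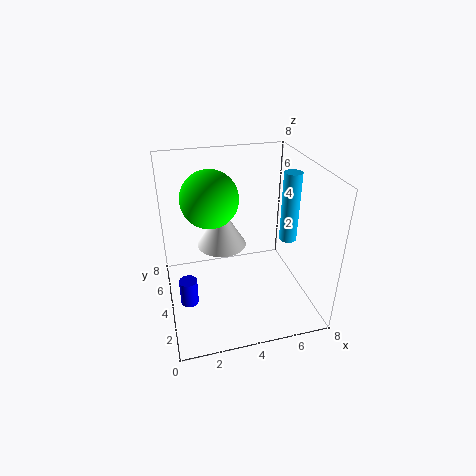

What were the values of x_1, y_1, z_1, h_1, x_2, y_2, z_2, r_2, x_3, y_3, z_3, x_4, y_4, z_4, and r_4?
x_1 = 7
y_1 = 4
z_1 = 3.5
h_1 = 4
x_2 = 1
y_2 = 3.5
z_2 = 0.5
r_2 = 0.5
x_3 = 2.5
y_3 = 4
z_3 = 6.5
x_4 = 3.5
y_4 = 6
z_4 = 2.5
r_4 = 1.5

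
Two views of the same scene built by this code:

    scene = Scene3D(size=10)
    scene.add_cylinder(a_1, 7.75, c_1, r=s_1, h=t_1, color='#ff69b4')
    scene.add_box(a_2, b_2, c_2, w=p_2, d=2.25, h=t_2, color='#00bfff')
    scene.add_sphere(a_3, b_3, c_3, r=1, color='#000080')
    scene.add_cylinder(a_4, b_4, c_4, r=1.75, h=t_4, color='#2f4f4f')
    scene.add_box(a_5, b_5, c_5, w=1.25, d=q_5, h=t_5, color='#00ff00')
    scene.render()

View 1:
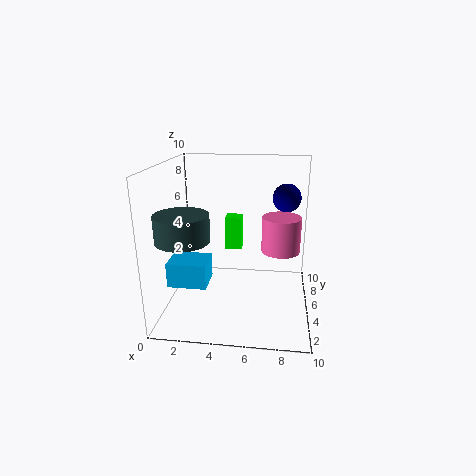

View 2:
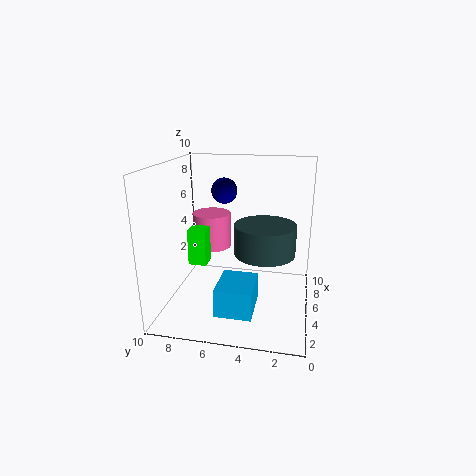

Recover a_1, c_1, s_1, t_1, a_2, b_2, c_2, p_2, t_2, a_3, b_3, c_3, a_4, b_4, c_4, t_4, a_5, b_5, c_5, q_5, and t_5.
a_1 = 8
c_1 = 3
s_1 = 1.5
t_1 = 2.75
a_2 = 0.25
b_2 = 3.25
c_2 = 1.75
p_2 = 2.75
t_2 = 1.75
a_3 = 8.25
b_3 = 6.75
c_3 = 7.5
a_4 = 1.75
b_4 = 2.75
c_4 = 5.5
t_4 = 1.75
a_5 = 3.75
b_5 = 7
c_5 = 3.25
q_5 = 1.25
t_5 = 2.5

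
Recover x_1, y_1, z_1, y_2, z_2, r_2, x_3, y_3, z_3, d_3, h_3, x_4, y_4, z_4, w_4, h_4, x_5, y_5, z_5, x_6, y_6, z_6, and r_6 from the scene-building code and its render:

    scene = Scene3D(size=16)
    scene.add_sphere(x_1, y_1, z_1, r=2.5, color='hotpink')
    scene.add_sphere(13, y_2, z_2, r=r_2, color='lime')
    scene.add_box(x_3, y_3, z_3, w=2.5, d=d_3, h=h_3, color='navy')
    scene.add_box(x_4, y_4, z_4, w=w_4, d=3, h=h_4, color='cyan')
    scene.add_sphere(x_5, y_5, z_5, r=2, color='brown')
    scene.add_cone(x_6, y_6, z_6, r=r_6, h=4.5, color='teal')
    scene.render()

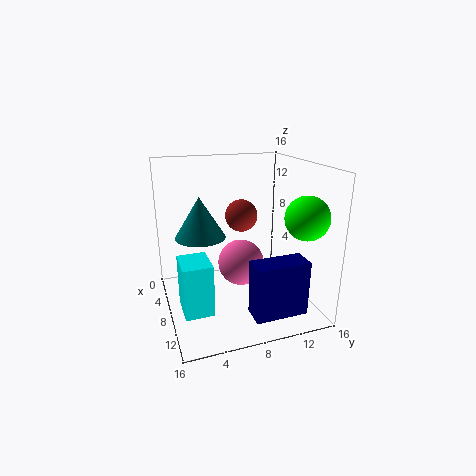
x_1 = 9
y_1 = 8
z_1 = 5.5
y_2 = 13.5
z_2 = 11.25
r_2 = 2.25
x_3 = 12.75
y_3 = 7.5
z_3 = 1.75
d_3 = 5.5
h_3 = 5.75
x_4 = 8.75
y_4 = 1
z_4 = 1.75
w_4 = 3.75
h_4 = 5.5
x_5 = 3.5
y_5 = 10
z_5 = 9
x_6 = 7
y_6 = 4
z_6 = 8.25
r_6 = 2.75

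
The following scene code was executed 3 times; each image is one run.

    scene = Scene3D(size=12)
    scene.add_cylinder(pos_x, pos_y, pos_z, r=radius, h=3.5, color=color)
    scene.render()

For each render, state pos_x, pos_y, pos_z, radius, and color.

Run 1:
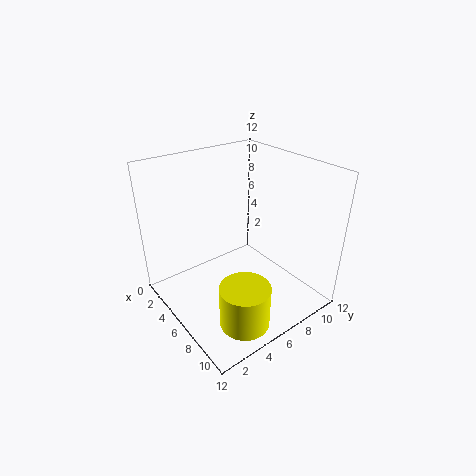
pos_x = 9.5, pos_y = 4, pos_z = 0.5, radius = 2, color = 'yellow'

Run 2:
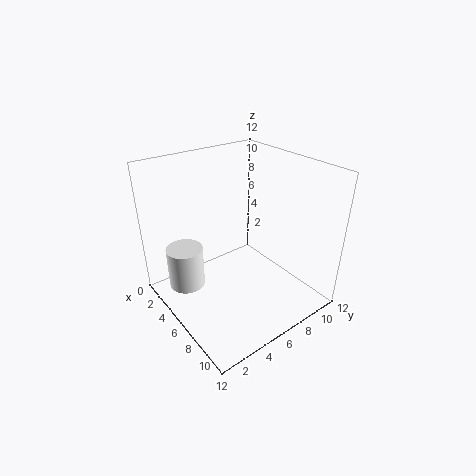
pos_x = 4, pos_y = 2, pos_z = 2, radius = 1.5, color = 'white'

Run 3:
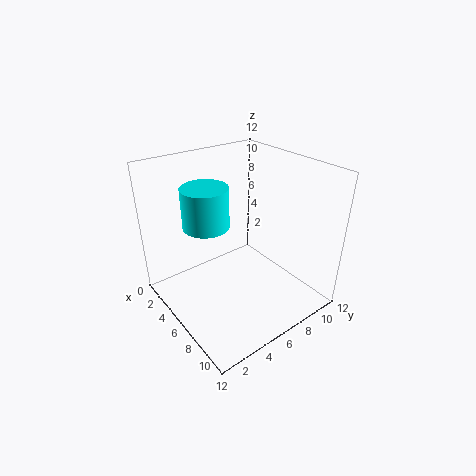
pos_x = 3.5, pos_y = 4.5, pos_z = 6.5, radius = 2, color = 'cyan'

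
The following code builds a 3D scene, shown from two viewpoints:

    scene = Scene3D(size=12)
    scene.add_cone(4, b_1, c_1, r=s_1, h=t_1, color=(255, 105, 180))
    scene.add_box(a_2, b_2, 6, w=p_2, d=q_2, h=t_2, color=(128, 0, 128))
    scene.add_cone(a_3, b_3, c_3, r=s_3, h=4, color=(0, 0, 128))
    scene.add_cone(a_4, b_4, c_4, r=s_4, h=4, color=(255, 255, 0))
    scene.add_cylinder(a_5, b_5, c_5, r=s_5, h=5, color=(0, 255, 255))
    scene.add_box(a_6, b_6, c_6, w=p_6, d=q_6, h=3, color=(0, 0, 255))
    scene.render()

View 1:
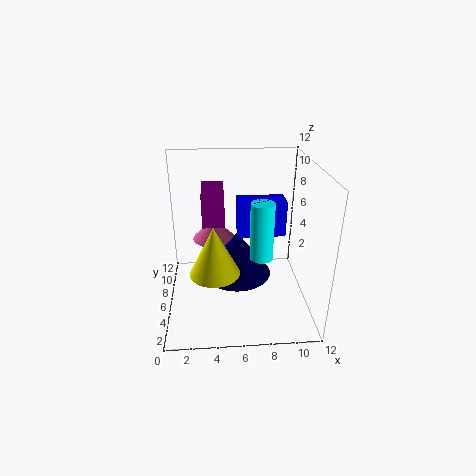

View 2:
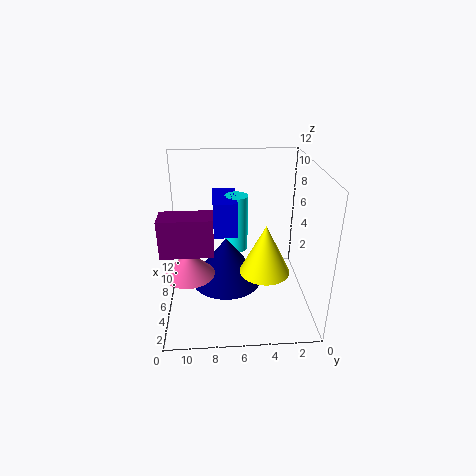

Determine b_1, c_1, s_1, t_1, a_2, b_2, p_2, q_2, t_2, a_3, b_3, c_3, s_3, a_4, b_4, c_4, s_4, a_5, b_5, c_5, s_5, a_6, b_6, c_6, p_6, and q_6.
b_1 = 10
c_1 = 4
s_1 = 2
t_1 = 2
a_2 = 3
b_2 = 8
p_2 = 2
q_2 = 4
t_2 = 3
a_3 = 6
b_3 = 7
c_3 = 2
s_3 = 3
a_4 = 4
b_4 = 4
c_4 = 4
s_4 = 2
a_5 = 8
b_5 = 6
c_5 = 4
s_5 = 1
a_6 = 6
b_6 = 6
c_6 = 6
p_6 = 4
q_6 = 2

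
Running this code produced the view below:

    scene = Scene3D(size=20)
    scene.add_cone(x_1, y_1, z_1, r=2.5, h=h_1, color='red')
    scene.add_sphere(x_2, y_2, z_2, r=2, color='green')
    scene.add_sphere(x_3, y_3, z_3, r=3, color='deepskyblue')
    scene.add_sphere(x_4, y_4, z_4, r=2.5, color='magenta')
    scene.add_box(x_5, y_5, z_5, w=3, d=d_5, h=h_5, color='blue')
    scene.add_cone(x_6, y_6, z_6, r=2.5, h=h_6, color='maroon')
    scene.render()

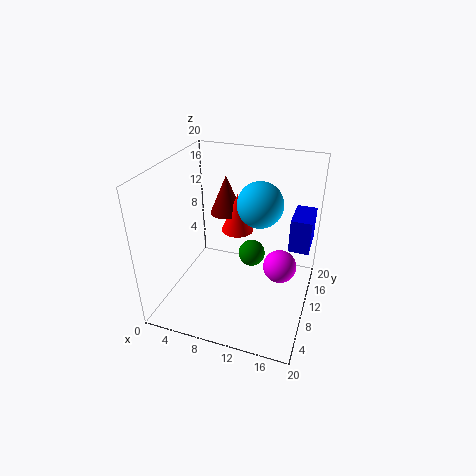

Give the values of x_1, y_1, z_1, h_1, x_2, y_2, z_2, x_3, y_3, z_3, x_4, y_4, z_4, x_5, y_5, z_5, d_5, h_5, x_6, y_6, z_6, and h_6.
x_1 = 8; y_1 = 15.5; z_1 = 8; h_1 = 6; x_2 = 11; y_2 = 13.5; z_2 = 5.5; x_3 = 13; y_3 = 10; z_3 = 15.5; x_4 = 15.5; y_4 = 13.5; z_4 = 4; x_5 = 16.5; y_5 = 13.5; z_5 = 7; d_5 = 5.5; h_5 = 5; x_6 = 6; y_6 = 16; z_6 = 10.5; h_6 = 6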